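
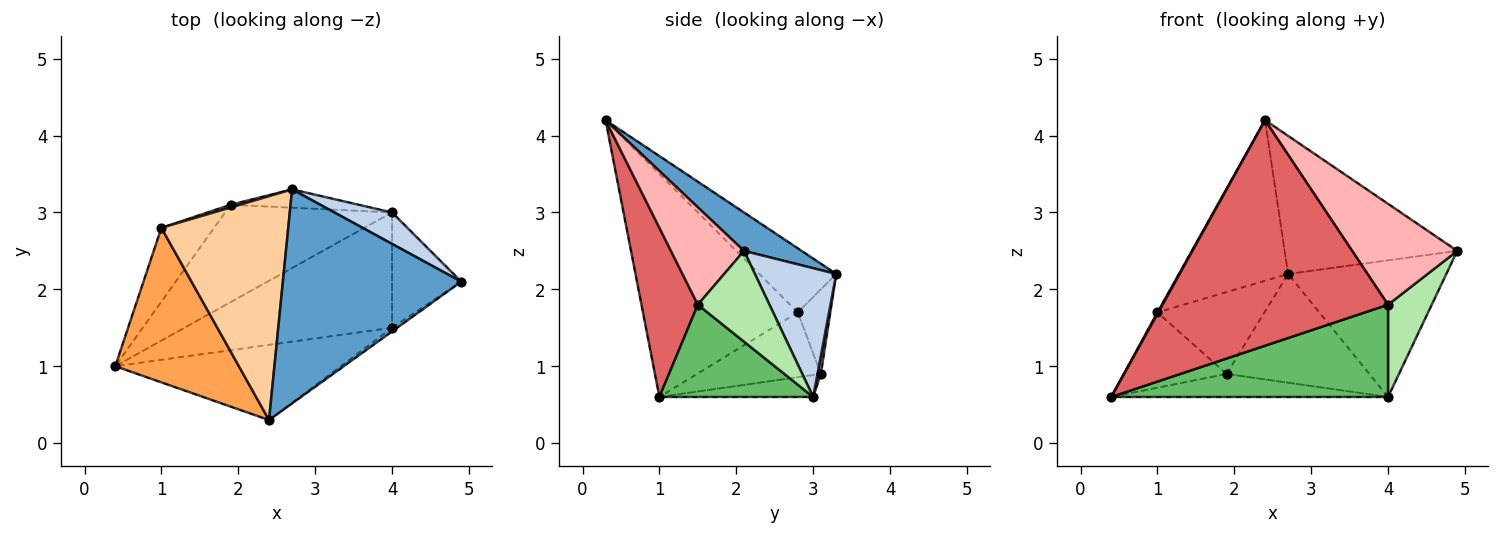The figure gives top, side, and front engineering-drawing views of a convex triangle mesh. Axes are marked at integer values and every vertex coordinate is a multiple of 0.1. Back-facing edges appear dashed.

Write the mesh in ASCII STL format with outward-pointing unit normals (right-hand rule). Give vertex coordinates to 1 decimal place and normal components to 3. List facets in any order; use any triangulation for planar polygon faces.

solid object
 facet normal 0.178 0.533 0.827
  outer loop
   vertex 2.4 0.3 4.2
   vertex 4.9 2.1 2.5
   vertex 2.7 3.3 2.2
  endloop
 endfacet
 facet normal 0.448 0.871 0.201
  outer loop
   vertex 4.0 3.0 0.6
   vertex 2.7 3.3 2.2
   vertex 4.9 2.1 2.5
  endloop
 endfacet
 facet normal -0.875 -0.005 0.485
  outer loop
   vertex 1.0 2.8 1.7
   vertex 0.4 1.0 0.6
   vertex 2.4 0.3 4.2
  endloop
 endfacet
 facet normal -0.380 0.539 0.752
  outer loop
   vertex 1.0 2.8 1.7
   vertex 2.4 0.3 4.2
   vertex 2.7 3.3 2.2
  endloop
 endfacet
 facet normal 0.328 -0.590 -0.738
  outer loop
   vertex 4.0 1.5 1.8
   vertex 0.4 1.0 0.6
   vertex 4.0 3.0 0.6
  endloop
 endfacet
 facet normal 0.715 -0.436 -0.546
  outer loop
   vertex 4.0 1.5 1.8
   vertex 4.0 3.0 0.6
   vertex 4.9 2.1 2.5
  endloop
 endfacet
 facet normal 0.231 -0.923 -0.308
  outer loop
   vertex 4.0 1.5 1.8
   vertex 2.4 0.3 4.2
   vertex 0.4 1.0 0.6
  endloop
 endfacet
 facet normal 0.571 -0.821 -0.030
  outer loop
   vertex 4.0 1.5 1.8
   vertex 4.9 2.1 2.5
   vertex 2.4 0.3 4.2
  endloop
 endfacet
 facet normal 0.023 0.986 -0.166
  outer loop
   vertex 1.9 3.1 0.9
   vertex 2.7 3.3 2.2
   vertex 4.0 3.0 0.6
  endloop
 endfacet
 facet normal -0.291 0.956 0.032
  outer loop
   vertex 1.9 3.1 0.9
   vertex 1.0 2.8 1.7
   vertex 2.7 3.3 2.2
  endloop
 endfacet
 facet normal -0.127 0.229 -0.965
  outer loop
   vertex 1.9 3.1 0.9
   vertex 4.0 3.0 0.6
   vertex 0.4 1.0 0.6
  endloop
 endfacet
 facet normal -0.652 0.542 -0.531
  outer loop
   vertex 1.9 3.1 0.9
   vertex 0.4 1.0 0.6
   vertex 1.0 2.8 1.7
  endloop
 endfacet
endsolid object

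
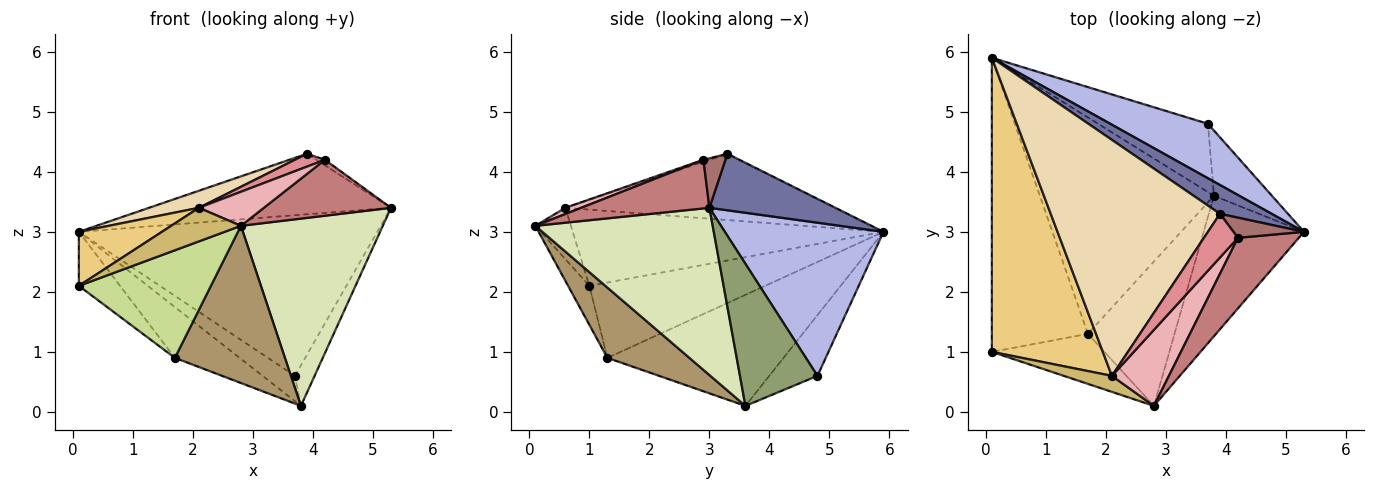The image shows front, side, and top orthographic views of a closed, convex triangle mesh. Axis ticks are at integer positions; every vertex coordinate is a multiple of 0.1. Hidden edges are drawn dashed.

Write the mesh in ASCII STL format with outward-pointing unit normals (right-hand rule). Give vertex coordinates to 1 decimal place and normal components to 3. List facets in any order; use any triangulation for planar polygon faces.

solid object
 facet normal 0.426 0.817 0.390
  outer loop
   vertex 3.9 3.3 4.3
   vertex 5.3 3.0 3.4
   vertex 0.1 5.9 3.0
  endloop
 endfacet
 facet normal -0.611 0.143 -0.779
  outer loop
   vertex 1.7 1.3 0.9
   vertex 0.1 1.0 2.1
   vertex 0.1 5.9 3.0
  endloop
 endfacet
 facet normal -0.528 0.194 -0.827
  outer loop
   vertex 1.7 1.3 0.9
   vertex 0.1 5.9 3.0
   vertex 3.8 3.6 0.1
  endloop
 endfacet
 facet normal 0.450 0.846 0.287
  outer loop
   vertex 3.7 4.8 0.6
   vertex 0.1 5.9 3.0
   vertex 5.3 3.0 3.4
  endloop
 endfacet
 facet normal 0.901 0.228 -0.368
  outer loop
   vertex 3.7 4.8 0.6
   vertex 5.3 3.0 3.4
   vertex 3.8 3.6 0.1
  endloop
 endfacet
 facet normal -0.461 0.308 -0.832
  outer loop
   vertex 3.7 4.8 0.6
   vertex 3.8 3.6 0.1
   vertex 0.1 5.9 3.0
  endloop
 endfacet
 facet normal -0.145 -0.897 -0.417
  outer loop
   vertex 2.8 0.1 3.1
   vertex 0.1 1.0 2.1
   vertex 1.7 1.3 0.9
  endloop
 endfacet
 facet normal 0.707 -0.566 -0.424
  outer loop
   vertex 2.8 0.1 3.1
   vertex 3.8 3.6 0.1
   vertex 5.3 3.0 3.4
  endloop
 endfacet
 facet normal 0.481 -0.646 -0.593
  outer loop
   vertex 2.8 0.1 3.1
   vertex 1.7 1.3 0.9
   vertex 3.8 3.6 0.1
  endloop
 endfacet
 facet normal -0.418 -0.820 0.391
  outer loop
   vertex 2.1 0.6 3.4
   vertex 0.1 1.0 2.1
   vertex 2.8 0.1 3.1
  endloop
 endfacet
 facet normal -0.560 -0.150 0.815
  outer loop
   vertex 2.1 0.6 3.4
   vertex 0.1 5.9 3.0
   vertex 0.1 1.0 2.1
  endloop
 endfacet
 facet normal -0.364 -0.067 0.929
  outer loop
   vertex 2.1 0.6 3.4
   vertex 3.9 3.3 4.3
   vertex 0.1 5.9 3.0
  endloop
 endfacet
 facet normal 0.560 0.221 0.798
  outer loop
   vertex 4.2 2.9 4.2
   vertex 5.3 3.0 3.4
   vertex 3.9 3.3 4.3
  endloop
 endfacet
 facet normal 0.531 -0.526 0.664
  outer loop
   vertex 4.2 2.9 4.2
   vertex 2.8 0.1 3.1
   vertex 5.3 3.0 3.4
  endloop
 endfacet
 facet normal -0.056 -0.282 0.958
  outer loop
   vertex 4.2 2.9 4.2
   vertex 3.9 3.3 4.3
   vertex 2.1 0.6 3.4
  endloop
 endfacet
 facet normal 0.099 -0.406 0.908
  outer loop
   vertex 4.2 2.9 4.2
   vertex 2.1 0.6 3.4
   vertex 2.8 0.1 3.1
  endloop
 endfacet
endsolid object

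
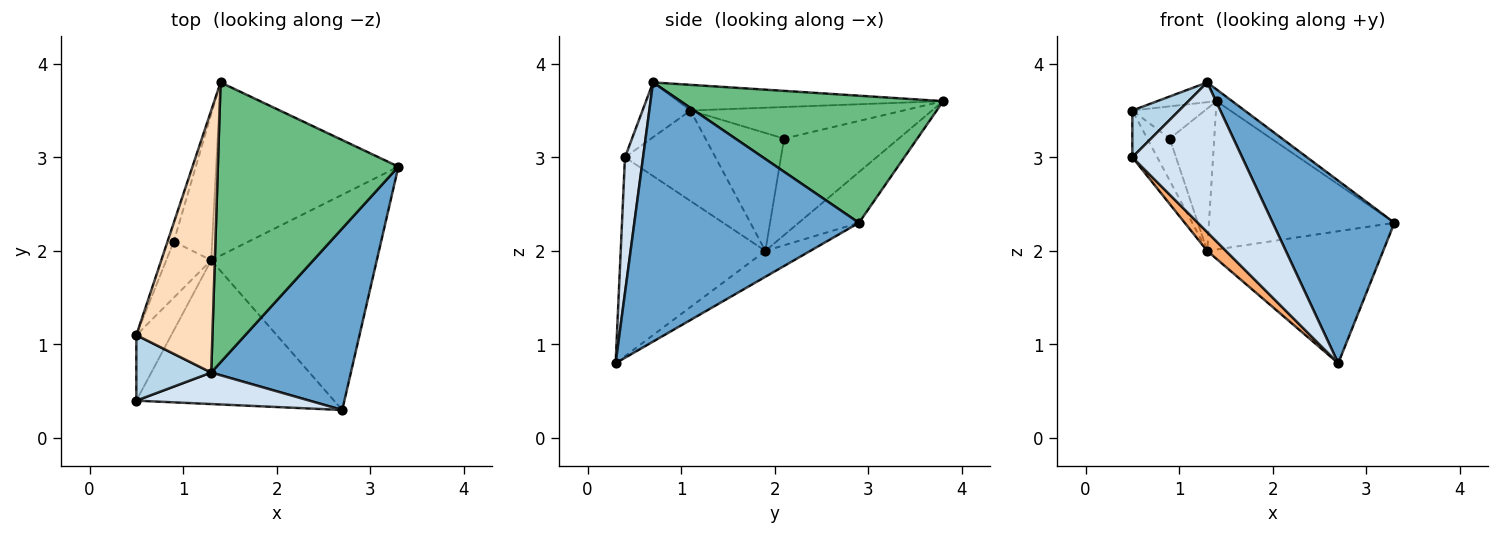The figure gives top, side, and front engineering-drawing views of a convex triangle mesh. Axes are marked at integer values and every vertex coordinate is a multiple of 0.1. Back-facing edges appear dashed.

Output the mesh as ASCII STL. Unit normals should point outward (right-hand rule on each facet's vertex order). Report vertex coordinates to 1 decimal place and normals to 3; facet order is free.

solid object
 facet normal 0.795 -0.430 0.428
  outer loop
   vertex 1.3 0.7 3.8
   vertex 2.7 0.3 0.8
   vertex 3.3 2.9 2.3
  endloop
 endfacet
 facet normal -0.132 0.518 -0.845
  outer loop
   vertex 1.3 1.9 2.0
   vertex 3.3 2.9 2.3
   vertex 2.7 0.3 0.8
  endloop
 endfacet
 facet normal -0.512 -0.499 0.699
  outer loop
   vertex 0.5 0.4 3.0
   vertex 1.3 0.7 3.8
   vertex 0.5 1.1 3.5
  endloop
 endfacet
 facet normal 0.159 -0.966 0.203
  outer loop
   vertex 0.5 0.4 3.0
   vertex 2.7 0.3 0.8
   vertex 1.3 0.7 3.8
  endloop
 endfacet
 facet normal -0.903 0.249 -0.349
  outer loop
   vertex 0.5 0.4 3.0
   vertex 0.5 1.1 3.5
   vertex 1.3 1.9 2.0
  endloop
 endfacet
 facet normal -0.706 -0.091 -0.702
  outer loop
   vertex 0.5 0.4 3.0
   vertex 1.3 1.9 2.0
   vertex 2.7 0.3 0.8
  endloop
 endfacet
 facet normal -0.207 0.637 -0.743
  outer loop
   vertex 1.4 3.8 3.6
   vertex 3.3 2.9 2.3
   vertex 1.3 1.9 2.0
  endloop
 endfacet
 facet normal -0.319 0.071 0.945
  outer loop
   vertex 1.4 3.8 3.6
   vertex 0.5 1.1 3.5
   vertex 1.3 0.7 3.8
  endloop
 endfacet
 facet normal 0.575 0.034 0.817
  outer loop
   vertex 1.4 3.8 3.6
   vertex 1.3 0.7 3.8
   vertex 3.3 2.9 2.3
  endloop
 endfacet
 facet normal -0.903 0.258 -0.344
  outer loop
   vertex 0.9 2.1 3.2
   vertex 1.3 1.9 2.0
   vertex 0.5 1.1 3.5
  endloop
 endfacet
 facet normal -0.930 0.317 -0.184
  outer loop
   vertex 0.9 2.1 3.2
   vertex 0.5 1.1 3.5
   vertex 1.4 3.8 3.6
  endloop
 endfacet
 facet normal -0.874 0.339 -0.348
  outer loop
   vertex 0.9 2.1 3.2
   vertex 1.4 3.8 3.6
   vertex 1.3 1.9 2.0
  endloop
 endfacet
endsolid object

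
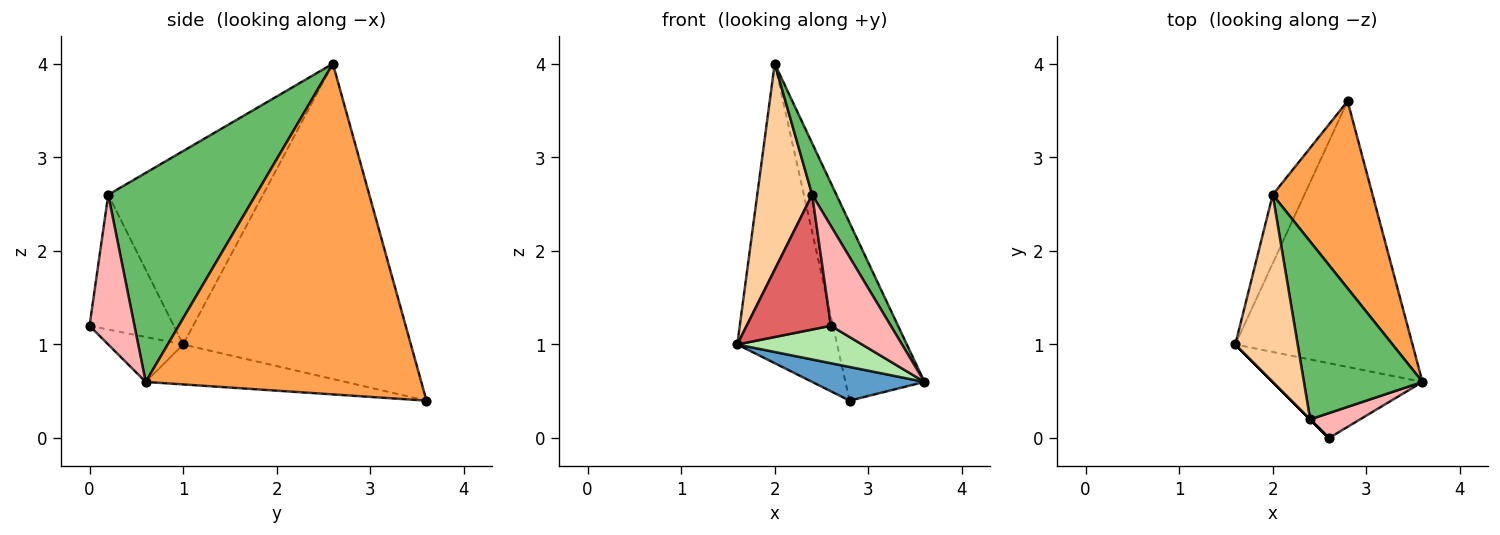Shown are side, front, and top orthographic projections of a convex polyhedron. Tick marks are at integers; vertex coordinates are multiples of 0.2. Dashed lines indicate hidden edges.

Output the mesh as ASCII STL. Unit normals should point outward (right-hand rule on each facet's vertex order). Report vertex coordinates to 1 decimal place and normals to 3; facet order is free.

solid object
 facet normal -0.218 -0.123 -0.968
  outer loop
   vertex 2.8 3.6 0.4
   vertex 3.6 0.6 0.6
   vertex 1.6 1.0 1.0
  endloop
 endfacet
 facet normal -0.912 0.400 -0.092
  outer loop
   vertex 2.0 2.6 4.0
   vertex 2.8 3.6 0.4
   vertex 1.6 1.0 1.0
  endloop
 endfacet
 facet normal 0.923 0.265 0.279
  outer loop
   vertex 2.0 2.6 4.0
   vertex 3.6 0.6 0.6
   vertex 2.8 3.6 0.4
  endloop
 endfacet
 facet normal -0.902 -0.320 0.291
  outer loop
   vertex 2.4 0.2 2.6
   vertex 2.0 2.6 4.0
   vertex 1.6 1.0 1.0
  endloop
 endfacet
 facet normal 0.861 -0.141 0.488
  outer loop
   vertex 2.4 0.2 2.6
   vertex 3.6 0.6 0.6
   vertex 2.0 2.6 4.0
  endloop
 endfacet
 facet normal -0.259 -0.432 -0.864
  outer loop
   vertex 2.6 0.0 1.2
   vertex 1.6 1.0 1.0
   vertex 3.6 0.6 0.6
  endloop
 endfacet
 facet normal -0.707 -0.707 0.000
  outer loop
   vertex 2.6 0.0 1.2
   vertex 2.4 0.2 2.6
   vertex 1.6 1.0 1.0
  endloop
 endfacet
 facet normal 0.588 -0.784 0.196
  outer loop
   vertex 2.6 0.0 1.2
   vertex 3.6 0.6 0.6
   vertex 2.4 0.2 2.6
  endloop
 endfacet
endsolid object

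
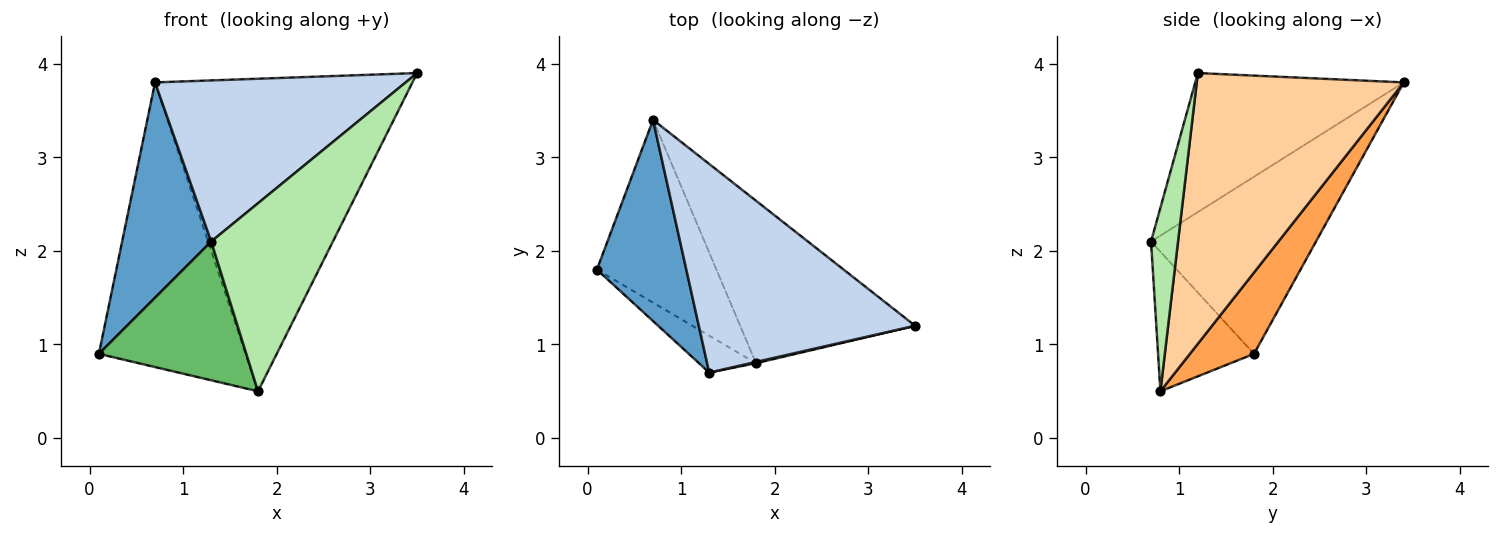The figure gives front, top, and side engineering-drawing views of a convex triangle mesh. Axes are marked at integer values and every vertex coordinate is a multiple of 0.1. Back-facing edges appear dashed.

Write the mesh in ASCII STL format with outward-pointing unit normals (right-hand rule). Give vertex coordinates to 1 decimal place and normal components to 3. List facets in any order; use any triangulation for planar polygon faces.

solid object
 facet normal -0.804 -0.434 0.406
  outer loop
   vertex 1.3 0.7 2.1
   vertex 0.7 3.4 3.8
   vertex 0.1 1.8 0.9
  endloop
 endfacet
 facet normal -0.453 -0.545 0.705
  outer loop
   vertex 1.3 0.7 2.1
   vertex 3.5 1.2 3.9
   vertex 0.7 3.4 3.8
  endloop
 endfacet
 facet normal 0.345 0.790 -0.507
  outer loop
   vertex 1.8 0.8 0.5
   vertex 0.1 1.8 0.9
   vertex 0.7 3.4 3.8
  endloop
 endfacet
 facet normal 0.581 0.722 -0.375
  outer loop
   vertex 1.8 0.8 0.5
   vertex 0.7 3.4 3.8
   vertex 3.5 1.2 3.9
  endloop
 endfacet
 facet normal -0.532 -0.818 -0.218
  outer loop
   vertex 1.8 0.8 0.5
   vertex 1.3 0.7 2.1
   vertex 0.1 1.8 0.9
  endloop
 endfacet
 facet normal 0.216 -0.976 0.007
  outer loop
   vertex 1.8 0.8 0.5
   vertex 3.5 1.2 3.9
   vertex 1.3 0.7 2.1
  endloop
 endfacet
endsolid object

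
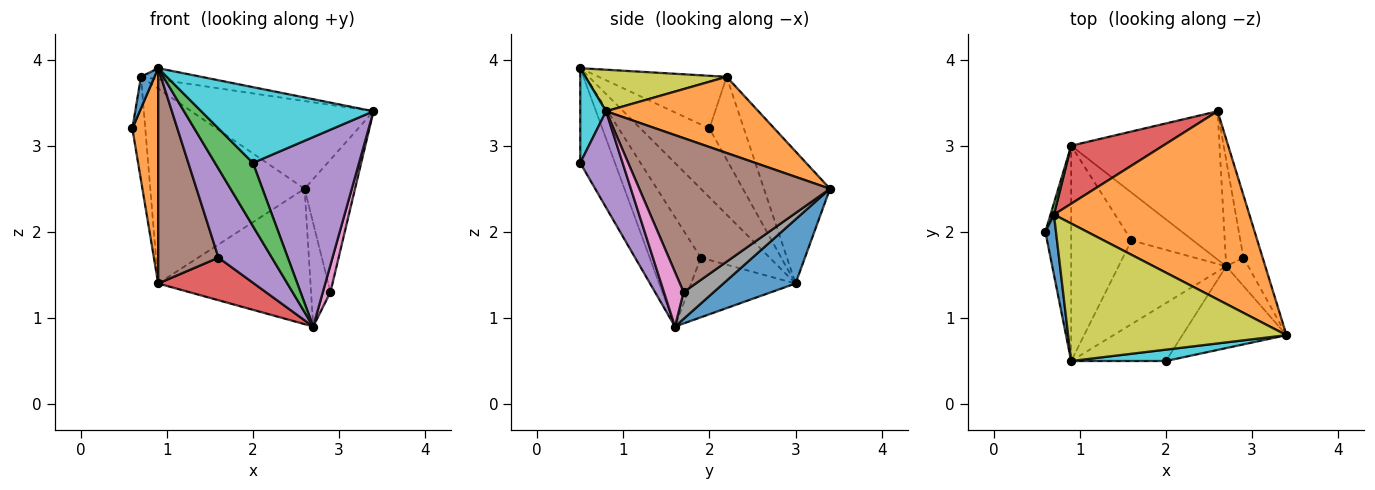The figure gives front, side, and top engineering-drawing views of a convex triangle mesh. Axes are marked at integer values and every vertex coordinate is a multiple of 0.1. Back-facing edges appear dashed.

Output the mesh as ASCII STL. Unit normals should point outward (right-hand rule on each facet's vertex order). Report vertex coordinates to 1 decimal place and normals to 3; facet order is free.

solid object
 facet normal 0.304 0.642 -0.704
  outer loop
   vertex 0.9 3.0 1.4
   vertex 2.6 3.4 2.5
   vertex 2.7 1.6 0.9
  endloop
 endfacet
 facet normal 0.333 0.398 0.855
  outer loop
   vertex 0.7 2.2 3.8
   vertex 3.4 0.8 3.4
   vertex 2.6 3.4 2.5
  endloop
 endfacet
 facet normal -0.936 0.351 0.039
  outer loop
   vertex 0.7 2.2 3.8
   vertex 0.9 3.0 1.4
   vertex 0.6 2.0 3.2
  endloop
 endfacet
 facet normal -0.379 0.887 0.264
  outer loop
   vertex 0.7 2.2 3.8
   vertex 2.6 3.4 2.5
   vertex 0.9 3.0 1.4
  endloop
 endfacet
 facet normal 0.344 -0.862 -0.372
  outer loop
   vertex 2.0 0.5 2.8
   vertex 2.7 1.6 0.9
   vertex 3.4 0.8 3.4
  endloop
 endfacet
 facet normal 0.960 0.254 -0.120
  outer loop
   vertex 2.9 1.7 1.3
   vertex 2.6 3.4 2.5
   vertex 3.4 0.8 3.4
  endloop
 endfacet
 facet normal 0.873 -0.337 -0.352
  outer loop
   vertex 2.9 1.7 1.3
   vertex 3.4 0.8 3.4
   vertex 2.7 1.6 0.9
  endloop
 endfacet
 facet normal 0.735 0.473 -0.486
  outer loop
   vertex 2.9 1.7 1.3
   vertex 2.7 1.6 0.9
   vertex 2.6 3.4 2.5
  endloop
 endfacet
 facet normal 0.186 0.080 0.979
  outer loop
   vertex 0.9 0.5 3.9
   vertex 3.4 0.8 3.4
   vertex 0.7 2.2 3.8
  endloop
 endfacet
 facet normal 0.147 -0.978 0.147
  outer loop
   vertex 0.9 0.5 3.9
   vertex 2.0 0.5 2.8
   vertex 3.4 0.8 3.4
  endloop
 endfacet
 facet normal -0.975 -0.103 0.197
  outer loop
   vertex 0.9 0.5 3.9
   vertex 0.7 2.2 3.8
   vertex 0.6 2.0 3.2
  endloop
 endfacet
 facet normal -0.883 -0.331 -0.331
  outer loop
   vertex 0.9 0.5 3.9
   vertex 0.6 2.0 3.2
   vertex 0.9 3.0 1.4
  endloop
 endfacet
 facet normal -0.560 -0.611 -0.560
  outer loop
   vertex 0.9 0.5 3.9
   vertex 2.7 1.6 0.9
   vertex 2.0 0.5 2.8
  endloop
 endfacet
 facet normal -0.587 -0.538 -0.605
  outer loop
   vertex 1.6 1.9 1.7
   vertex 0.9 3.0 1.4
   vertex 2.7 1.6 0.9
  endloop
 endfacet
 facet normal -0.572 -0.598 -0.562
  outer loop
   vertex 1.6 1.9 1.7
   vertex 2.7 1.6 0.9
   vertex 0.9 0.5 3.9
  endloop
 endfacet
 facet normal -0.629 -0.550 -0.550
  outer loop
   vertex 1.6 1.9 1.7
   vertex 0.9 0.5 3.9
   vertex 0.9 3.0 1.4
  endloop
 endfacet
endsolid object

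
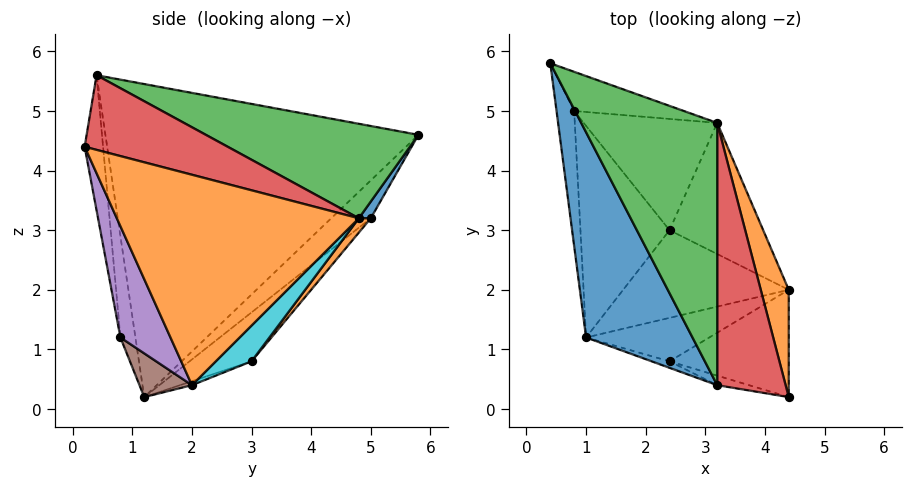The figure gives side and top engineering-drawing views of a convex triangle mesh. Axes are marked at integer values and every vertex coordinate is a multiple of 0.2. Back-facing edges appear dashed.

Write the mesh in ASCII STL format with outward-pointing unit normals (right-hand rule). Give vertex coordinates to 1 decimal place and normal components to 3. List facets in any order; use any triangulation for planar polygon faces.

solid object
 facet normal -0.869 -0.396 0.296
  outer loop
   vertex 3.2 0.4 5.6
   vertex 0.4 5.8 4.6
   vertex 1.0 1.2 0.2
  endloop
 endfacet
 facet normal 0.951 0.281 0.127
  outer loop
   vertex 3.2 4.8 3.2
   vertex 4.4 0.2 4.4
   vertex 4.4 2.0 0.4
  endloop
 endfacet
 facet normal 0.521 0.409 0.749
  outer loop
   vertex 3.2 4.8 3.2
   vertex 0.4 5.8 4.6
   vertex 3.2 0.4 5.6
  endloop
 endfacet
 facet normal 0.692 0.346 0.634
  outer loop
   vertex 3.2 4.8 3.2
   vertex 3.2 0.4 5.6
   vertex 4.4 0.2 4.4
  endloop
 endfacet
 facet normal 0.358 -0.852 -0.383
  outer loop
   vertex 2.4 0.8 1.2
   vertex 4.4 2.0 0.4
   vertex 4.4 0.2 4.4
  endloop
 endfacet
 facet normal 0.216 -0.764 -0.608
  outer loop
   vertex 2.4 0.8 1.2
   vertex 1.0 1.2 0.2
   vertex 4.4 2.0 0.4
  endloop
 endfacet
 facet normal -0.213 -0.976 -0.050
  outer loop
   vertex 2.4 0.8 1.2
   vertex 4.4 0.2 4.4
   vertex 3.2 0.4 5.6
  endloop
 endfacet
 facet normal -0.246 -0.968 -0.043
  outer loop
   vertex 2.4 0.8 1.2
   vertex 3.2 0.4 5.6
   vertex 1.0 1.2 0.2
  endloop
 endfacet
 facet normal -0.023 0.332 -0.943
  outer loop
   vertex 2.4 3.0 0.8
   vertex 4.4 2.0 0.4
   vertex 1.0 1.2 0.2
  endloop
 endfacet
 facet normal 0.241 0.736 -0.632
  outer loop
   vertex 2.4 3.0 0.8
   vertex 3.2 4.8 3.2
   vertex 4.4 2.0 0.4
  endloop
 endfacet
 facet normal 0.073 0.875 -0.479
  outer loop
   vertex 0.8 5.0 3.2
   vertex 0.4 5.8 4.6
   vertex 3.2 4.8 3.2
  endloop
 endfacet
 facet normal 0.066 0.788 -0.613
  outer loop
   vertex 0.8 5.0 3.2
   vertex 3.2 4.8 3.2
   vertex 2.4 3.0 0.8
  endloop
 endfacet
 facet normal -0.872 0.275 -0.406
  outer loop
   vertex 0.8 5.0 3.2
   vertex 1.0 1.2 0.2
   vertex 0.4 5.8 4.6
  endloop
 endfacet
 facet normal -0.401 0.555 -0.729
  outer loop
   vertex 0.8 5.0 3.2
   vertex 2.4 3.0 0.8
   vertex 1.0 1.2 0.2
  endloop
 endfacet
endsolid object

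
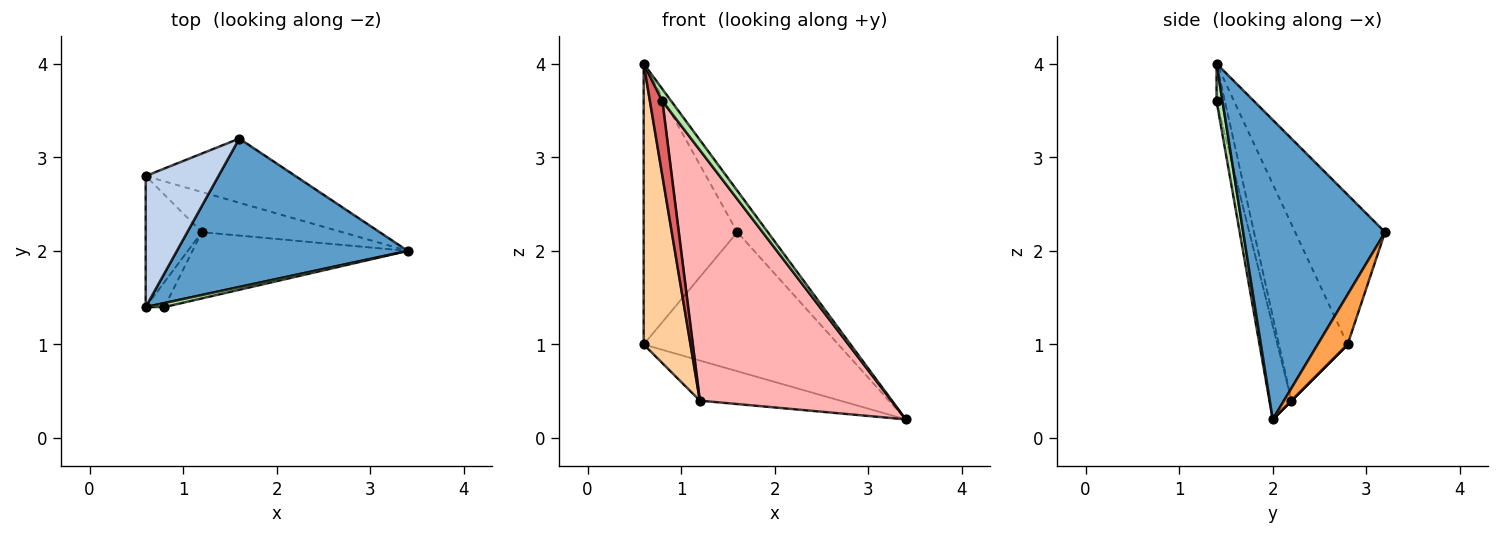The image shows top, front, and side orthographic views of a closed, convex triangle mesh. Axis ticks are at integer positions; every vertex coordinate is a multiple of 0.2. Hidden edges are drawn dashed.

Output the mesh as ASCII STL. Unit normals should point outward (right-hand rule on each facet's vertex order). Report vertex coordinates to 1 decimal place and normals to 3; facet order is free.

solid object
 facet normal 0.781 0.168 0.602
  outer loop
   vertex 1.6 3.2 2.2
   vertex 0.6 1.4 4.0
   vertex 3.4 2.0 0.2
  endloop
 endfacet
 facet normal -0.656 0.684 0.319
  outer loop
   vertex 0.6 2.8 1.0
   vertex 0.6 1.4 4.0
   vertex 1.6 3.2 2.2
  endloop
 endfacet
 facet normal 0.138 0.899 -0.415
  outer loop
   vertex 0.6 2.8 1.0
   vertex 1.6 3.2 2.2
   vertex 3.4 2.0 0.2
  endloop
 endfacet
 facet normal -0.799 -0.545 -0.254
  outer loop
   vertex 1.2 2.2 0.4
   vertex 0.6 1.4 4.0
   vertex 0.6 2.8 1.0
  endloop
 endfacet
 facet normal 0.000 0.707 -0.707
  outer loop
   vertex 1.2 2.2 0.4
   vertex 0.6 2.8 1.0
   vertex 3.4 2.0 0.2
  endloop
 endfacet
 facet normal 0.535 -0.802 0.267
  outer loop
   vertex 0.8 1.4 3.6
   vertex 3.4 2.0 0.2
   vertex 0.6 1.4 4.0
  endloop
 endfacet
 facet normal -0.535 -0.802 -0.267
  outer loop
   vertex 0.8 1.4 3.6
   vertex 0.6 1.4 4.0
   vertex 1.2 2.2 0.4
  endloop
 endfacet
 facet normal -0.110 -0.961 -0.254
  outer loop
   vertex 0.8 1.4 3.6
   vertex 1.2 2.2 0.4
   vertex 3.4 2.0 0.2
  endloop
 endfacet
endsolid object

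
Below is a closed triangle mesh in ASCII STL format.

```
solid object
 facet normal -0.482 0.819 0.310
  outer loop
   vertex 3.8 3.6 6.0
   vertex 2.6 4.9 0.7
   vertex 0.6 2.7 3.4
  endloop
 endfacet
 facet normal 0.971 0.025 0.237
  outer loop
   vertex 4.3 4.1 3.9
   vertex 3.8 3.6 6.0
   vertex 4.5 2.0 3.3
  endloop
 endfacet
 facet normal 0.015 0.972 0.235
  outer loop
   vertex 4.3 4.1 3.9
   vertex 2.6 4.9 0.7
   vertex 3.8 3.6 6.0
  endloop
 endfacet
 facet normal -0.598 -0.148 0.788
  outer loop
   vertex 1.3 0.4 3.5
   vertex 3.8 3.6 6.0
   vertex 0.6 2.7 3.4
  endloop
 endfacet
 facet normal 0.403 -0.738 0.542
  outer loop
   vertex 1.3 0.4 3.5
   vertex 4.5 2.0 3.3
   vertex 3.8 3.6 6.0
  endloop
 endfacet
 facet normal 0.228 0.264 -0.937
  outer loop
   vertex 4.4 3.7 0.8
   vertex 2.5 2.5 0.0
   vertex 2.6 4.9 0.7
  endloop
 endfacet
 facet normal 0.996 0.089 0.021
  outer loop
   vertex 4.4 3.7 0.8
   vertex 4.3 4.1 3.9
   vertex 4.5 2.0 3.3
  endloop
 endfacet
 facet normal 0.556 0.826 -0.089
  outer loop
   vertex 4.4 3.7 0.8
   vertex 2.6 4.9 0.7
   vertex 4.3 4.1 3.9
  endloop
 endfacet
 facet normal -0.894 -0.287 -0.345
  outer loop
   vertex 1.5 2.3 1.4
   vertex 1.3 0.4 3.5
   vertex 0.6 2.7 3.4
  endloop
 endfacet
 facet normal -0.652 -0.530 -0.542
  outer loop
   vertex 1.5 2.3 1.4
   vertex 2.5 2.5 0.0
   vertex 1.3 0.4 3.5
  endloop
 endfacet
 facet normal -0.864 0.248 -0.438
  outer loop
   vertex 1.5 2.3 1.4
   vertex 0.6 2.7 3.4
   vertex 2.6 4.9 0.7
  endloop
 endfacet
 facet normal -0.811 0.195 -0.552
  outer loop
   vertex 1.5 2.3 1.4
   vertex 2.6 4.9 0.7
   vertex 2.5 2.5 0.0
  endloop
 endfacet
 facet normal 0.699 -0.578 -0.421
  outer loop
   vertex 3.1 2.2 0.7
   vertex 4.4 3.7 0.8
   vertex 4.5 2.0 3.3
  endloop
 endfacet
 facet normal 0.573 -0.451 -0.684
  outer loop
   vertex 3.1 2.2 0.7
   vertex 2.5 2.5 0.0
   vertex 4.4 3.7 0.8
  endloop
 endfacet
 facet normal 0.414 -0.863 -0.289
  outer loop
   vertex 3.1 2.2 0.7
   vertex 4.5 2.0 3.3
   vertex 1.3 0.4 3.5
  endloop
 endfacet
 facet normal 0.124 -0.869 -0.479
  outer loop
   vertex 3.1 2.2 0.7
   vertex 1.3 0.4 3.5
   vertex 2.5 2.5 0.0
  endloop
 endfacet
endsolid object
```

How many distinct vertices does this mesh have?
10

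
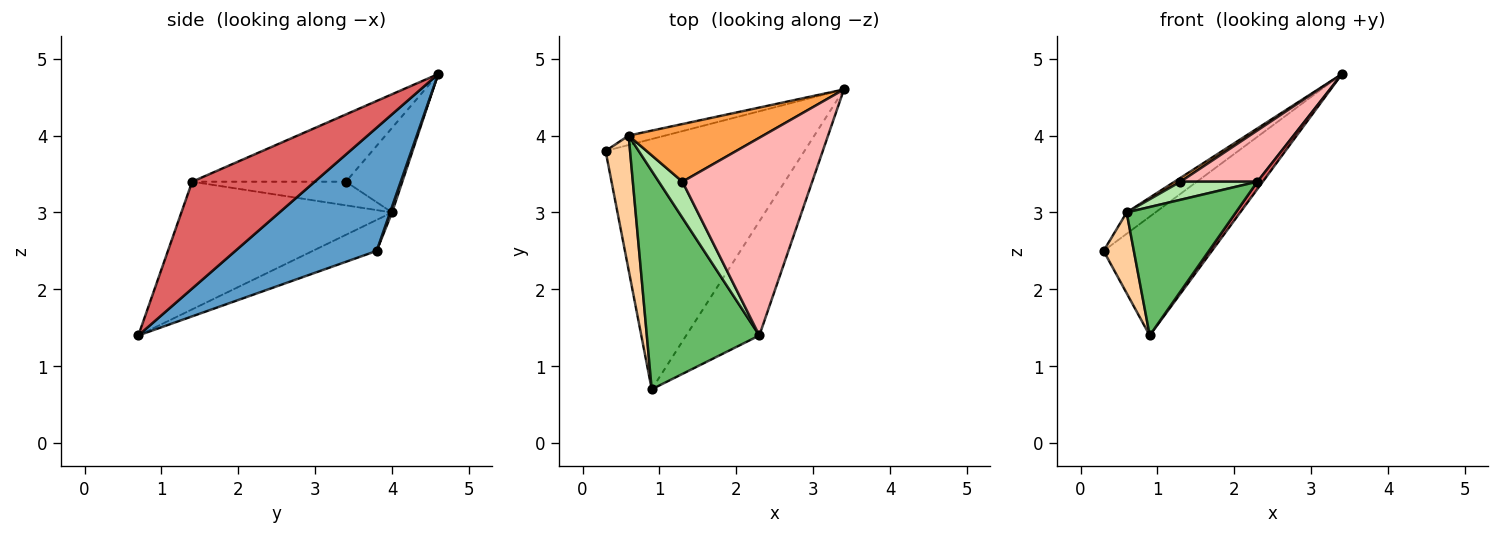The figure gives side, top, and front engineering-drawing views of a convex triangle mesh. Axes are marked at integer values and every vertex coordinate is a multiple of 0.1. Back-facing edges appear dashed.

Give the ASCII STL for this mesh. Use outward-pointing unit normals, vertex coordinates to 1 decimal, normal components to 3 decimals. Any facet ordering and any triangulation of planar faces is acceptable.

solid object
 facet normal 0.488 0.374 -0.788
  outer loop
   vertex 0.9 0.7 1.4
   vertex 0.3 3.8 2.5
   vertex 3.4 4.6 4.8
  endloop
 endfacet
 facet normal 0.064 0.913 -0.403
  outer loop
   vertex 0.6 4.0 3.0
   vertex 3.4 4.6 4.8
   vertex 0.3 3.8 2.5
  endloop
 endfacet
 facet normal -0.531 -0.056 0.845
  outer loop
   vertex 0.6 4.0 3.0
   vertex 1.3 3.4 3.4
   vertex 3.4 4.6 4.8
  endloop
 endfacet
 facet normal -0.736 -0.348 0.581
  outer loop
   vertex 0.6 4.0 3.0
   vertex 0.3 3.8 2.5
   vertex 0.9 0.7 1.4
  endloop
 endfacet
 facet normal -0.699 -0.362 0.616
  outer loop
   vertex 2.3 1.4 3.4
   vertex 0.6 4.0 3.0
   vertex 0.9 0.7 1.4
  endloop
 endfacet
 facet normal -0.667 -0.333 0.667
  outer loop
   vertex 2.3 1.4 3.4
   vertex 1.3 3.4 3.4
   vertex 0.6 4.0 3.0
  endloop
 endfacet
 facet normal 0.825 -0.037 -0.564
  outer loop
   vertex 2.3 1.4 3.4
   vertex 0.9 0.7 1.4
   vertex 3.4 4.6 4.8
  endloop
 endfacet
 facet normal -0.449 -0.224 0.865
  outer loop
   vertex 2.3 1.4 3.4
   vertex 3.4 4.6 4.8
   vertex 1.3 3.4 3.4
  endloop
 endfacet
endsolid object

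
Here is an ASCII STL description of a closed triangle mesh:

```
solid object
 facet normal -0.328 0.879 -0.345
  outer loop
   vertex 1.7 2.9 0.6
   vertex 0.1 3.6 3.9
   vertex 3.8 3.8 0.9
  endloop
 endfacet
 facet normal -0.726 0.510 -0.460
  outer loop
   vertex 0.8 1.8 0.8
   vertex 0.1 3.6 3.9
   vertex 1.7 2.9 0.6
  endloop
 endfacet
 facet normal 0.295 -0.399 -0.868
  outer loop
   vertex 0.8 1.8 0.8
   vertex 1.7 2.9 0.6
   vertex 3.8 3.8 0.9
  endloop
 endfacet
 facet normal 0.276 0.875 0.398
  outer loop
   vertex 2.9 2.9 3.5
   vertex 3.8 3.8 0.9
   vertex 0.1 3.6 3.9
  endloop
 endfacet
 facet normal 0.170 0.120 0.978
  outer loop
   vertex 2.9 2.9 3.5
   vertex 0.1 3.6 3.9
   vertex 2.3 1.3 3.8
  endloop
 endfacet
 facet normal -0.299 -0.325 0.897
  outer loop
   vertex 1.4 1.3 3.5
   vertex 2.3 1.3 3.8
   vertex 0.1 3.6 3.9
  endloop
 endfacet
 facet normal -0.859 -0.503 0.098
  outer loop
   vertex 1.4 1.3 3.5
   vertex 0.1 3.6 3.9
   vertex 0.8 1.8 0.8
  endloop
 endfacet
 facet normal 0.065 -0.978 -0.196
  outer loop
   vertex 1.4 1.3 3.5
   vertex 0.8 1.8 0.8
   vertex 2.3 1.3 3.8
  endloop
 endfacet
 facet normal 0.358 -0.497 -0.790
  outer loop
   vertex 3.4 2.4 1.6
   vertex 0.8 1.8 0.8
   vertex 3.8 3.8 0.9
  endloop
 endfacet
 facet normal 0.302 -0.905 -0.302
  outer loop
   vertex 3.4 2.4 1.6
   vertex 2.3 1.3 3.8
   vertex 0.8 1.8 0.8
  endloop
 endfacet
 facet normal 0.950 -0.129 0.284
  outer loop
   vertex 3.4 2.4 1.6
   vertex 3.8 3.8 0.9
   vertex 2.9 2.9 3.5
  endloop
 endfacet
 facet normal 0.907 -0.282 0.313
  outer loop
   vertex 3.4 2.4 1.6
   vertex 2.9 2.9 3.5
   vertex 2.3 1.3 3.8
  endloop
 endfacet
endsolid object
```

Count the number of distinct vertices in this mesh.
8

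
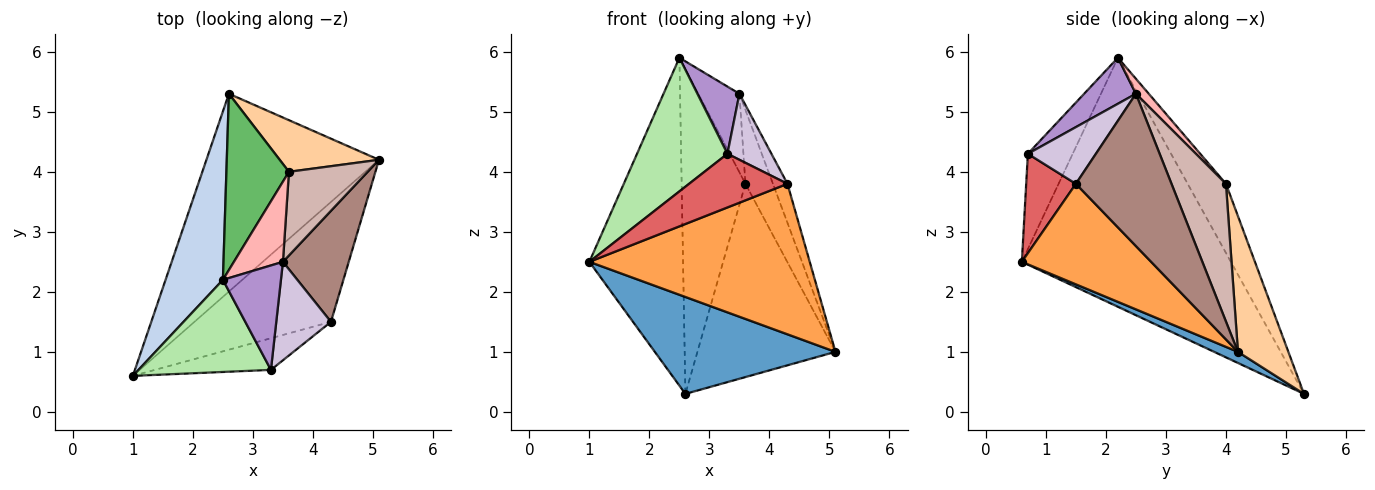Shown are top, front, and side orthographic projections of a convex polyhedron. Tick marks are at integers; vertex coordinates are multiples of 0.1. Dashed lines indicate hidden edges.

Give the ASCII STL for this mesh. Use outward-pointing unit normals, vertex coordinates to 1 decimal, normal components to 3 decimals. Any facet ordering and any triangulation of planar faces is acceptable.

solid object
 facet normal 0.058 -0.439 -0.896
  outer loop
   vertex 2.6 5.3 0.3
   vertex 5.1 4.2 1.0
   vertex 1.0 0.6 2.5
  endloop
 endfacet
 facet normal -0.893 0.400 0.206
  outer loop
   vertex 2.5 2.2 5.9
   vertex 2.6 5.3 0.3
   vertex 1.0 0.6 2.5
  endloop
 endfacet
 facet normal 0.417 -0.711 -0.566
  outer loop
   vertex 4.3 1.5 3.8
   vertex 1.0 0.6 2.5
   vertex 5.1 4.2 1.0
  endloop
 endfacet
 facet normal 0.333 0.911 0.243
  outer loop
   vertex 3.6 4.0 3.8
   vertex 5.1 4.2 1.0
   vertex 2.6 5.3 0.3
  endloop
 endfacet
 facet normal -0.466 0.777 0.422
  outer loop
   vertex 3.6 4.0 3.8
   vertex 2.6 5.3 0.3
   vertex 2.5 2.2 5.9
  endloop
 endfacet
 facet normal -0.378 -0.762 0.525
  outer loop
   vertex 3.3 0.7 4.3
   vertex 2.5 2.2 5.9
   vertex 1.0 0.6 2.5
  endloop
 endfacet
 facet normal 0.399 -0.790 -0.466
  outer loop
   vertex 3.3 0.7 4.3
   vertex 1.0 0.6 2.5
   vertex 4.3 1.5 3.8
  endloop
 endfacet
 facet normal 0.214 0.684 0.698
  outer loop
   vertex 3.5 2.5 5.3
   vertex 3.6 4.0 3.8
   vertex 2.5 2.2 5.9
  endloop
 endfacet
 facet normal 0.555 -0.450 0.700
  outer loop
   vertex 3.5 2.5 5.3
   vertex 2.5 2.2 5.9
   vertex 3.3 0.7 4.3
  endloop
 endfacet
 facet normal 0.652 -0.422 0.629
  outer loop
   vertex 3.5 2.5 5.3
   vertex 3.3 0.7 4.3
   vertex 4.3 1.5 3.8
  endloop
 endfacet
 facet normal 0.909 0.138 0.393
  outer loop
   vertex 3.5 2.5 5.3
   vertex 4.3 1.5 3.8
   vertex 5.1 4.2 1.0
  endloop
 endfacet
 facet normal 0.795 0.402 0.455
  outer loop
   vertex 3.5 2.5 5.3
   vertex 5.1 4.2 1.0
   vertex 3.6 4.0 3.8
  endloop
 endfacet
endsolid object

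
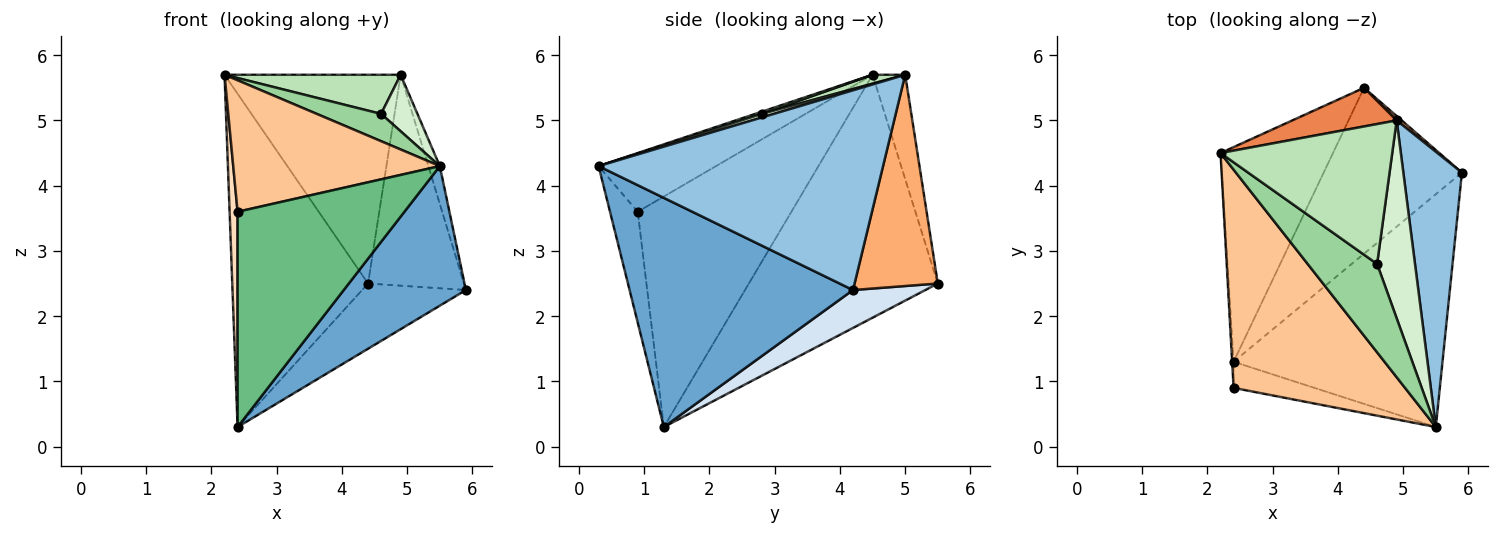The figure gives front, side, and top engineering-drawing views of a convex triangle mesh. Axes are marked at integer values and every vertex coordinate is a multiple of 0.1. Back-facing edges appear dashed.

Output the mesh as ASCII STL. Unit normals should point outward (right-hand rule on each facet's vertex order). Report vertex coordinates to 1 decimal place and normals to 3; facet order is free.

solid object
 facet normal 0.685 -0.375 -0.625
  outer loop
   vertex 2.4 1.3 0.3
   vertex 5.9 4.2 2.4
   vertex 5.5 0.3 4.3
  endloop
 endfacet
 facet normal 0.959 0.039 0.281
  outer loop
   vertex 4.9 5.0 5.7
   vertex 5.5 0.3 4.3
   vertex 5.9 4.2 2.4
  endloop
 endfacet
 facet normal -0.760 0.546 -0.352
  outer loop
   vertex 4.4 5.5 2.5
   vertex 2.4 1.3 0.3
   vertex 2.2 4.5 5.7
  endloop
 endfacet
 facet normal 0.247 0.355 -0.902
  outer loop
   vertex 4.4 5.5 2.5
   vertex 5.9 4.2 2.4
   vertex 2.4 1.3 0.3
  endloop
 endfacet
 facet normal -0.179 0.967 0.179
  outer loop
   vertex 4.4 5.5 2.5
   vertex 2.2 4.5 5.7
   vertex 4.9 5.0 5.7
  endloop
 endfacet
 facet normal 0.655 0.755 0.016
  outer loop
   vertex 4.4 5.5 2.5
   vertex 4.9 5.0 5.7
   vertex 5.9 4.2 2.4
  endloop
 endfacet
 facet normal -0.281 -0.495 0.822
  outer loop
   vertex 2.4 0.9 3.6
   vertex 5.5 0.3 4.3
   vertex 2.2 4.5 5.7
  endloop
 endfacet
 facet normal -0.999 -0.052 -0.006
  outer loop
   vertex 2.4 0.9 3.6
   vertex 2.2 4.5 5.7
   vertex 2.4 1.3 0.3
  endloop
 endfacet
 facet normal -0.163 -0.979 -0.119
  outer loop
   vertex 2.4 0.9 3.6
   vertex 2.4 1.3 0.3
   vertex 5.5 0.3 4.3
  endloop
 endfacet
 facet normal 0.030 -0.295 0.955
  outer loop
   vertex 4.6 2.8 5.1
   vertex 2.2 4.5 5.7
   vertex 5.5 0.3 4.3
  endloop
 endfacet
 facet normal 0.050 -0.269 0.962
  outer loop
   vertex 4.6 2.8 5.1
   vertex 4.9 5.0 5.7
   vertex 2.2 4.5 5.7
  endloop
 endfacet
 facet normal 0.091 -0.274 0.958
  outer loop
   vertex 4.6 2.8 5.1
   vertex 5.5 0.3 4.3
   vertex 4.9 5.0 5.7
  endloop
 endfacet
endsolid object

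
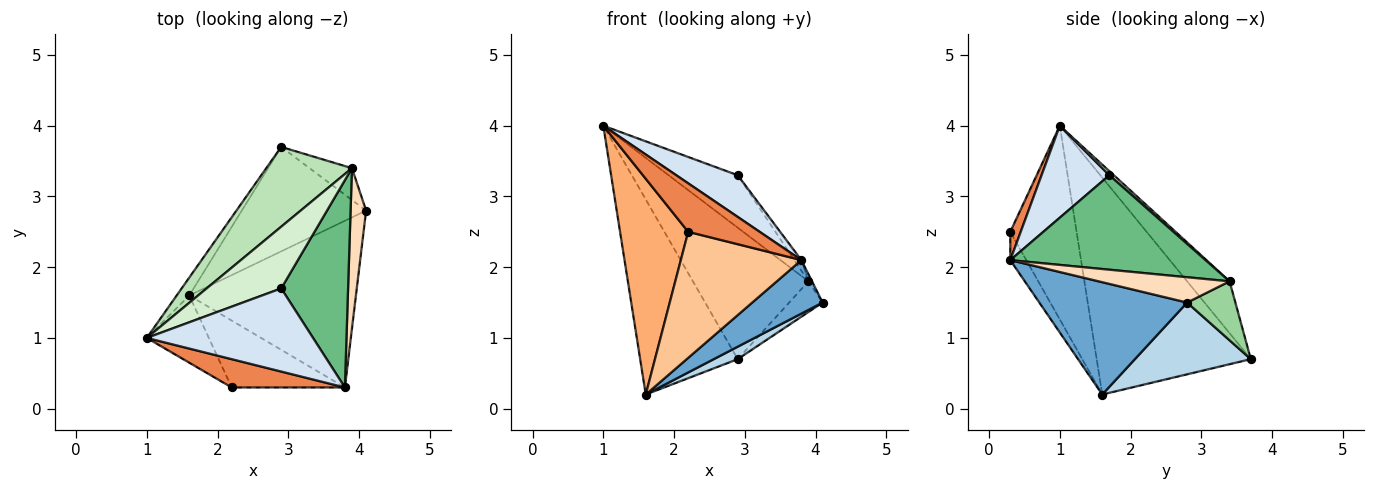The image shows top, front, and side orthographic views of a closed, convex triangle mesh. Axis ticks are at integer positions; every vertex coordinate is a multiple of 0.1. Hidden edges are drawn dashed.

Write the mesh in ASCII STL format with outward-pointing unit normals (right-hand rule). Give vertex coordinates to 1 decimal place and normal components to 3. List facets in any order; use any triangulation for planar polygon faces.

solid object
 facet normal 0.540 -0.257 -0.801
  outer loop
   vertex 1.6 1.6 0.2
   vertex 4.1 2.8 1.5
   vertex 3.8 0.3 2.1
  endloop
 endfacet
 facet normal -0.844 0.534 -0.049
  outer loop
   vertex 2.9 3.7 0.7
   vertex 1.6 1.6 0.2
   vertex 1.0 1.0 4.0
  endloop
 endfacet
 facet normal 0.497 -0.103 -0.861
  outer loop
   vertex 2.9 3.7 0.7
   vertex 4.1 2.8 1.5
   vertex 1.6 1.6 0.2
  endloop
 endfacet
 facet normal 0.443 -0.402 0.801
  outer loop
   vertex 2.9 1.7 3.3
   vertex 1.0 1.0 4.0
   vertex 3.8 0.3 2.1
  endloop
 endfacet
 facet normal 0.125 -0.857 0.500
  outer loop
   vertex 2.2 0.3 2.5
   vertex 3.8 0.3 2.1
   vertex 1.0 1.0 4.0
  endloop
 endfacet
 facet normal -0.680 -0.700 -0.218
  outer loop
   vertex 2.2 0.3 2.5
   vertex 1.0 1.0 4.0
   vertex 1.6 1.6 0.2
  endloop
 endfacet
 facet normal -0.116 -0.877 -0.466
  outer loop
   vertex 2.2 0.3 2.5
   vertex 1.6 1.6 0.2
   vertex 3.8 0.3 2.1
  endloop
 endfacet
 facet normal 0.852 0.023 0.522
  outer loop
   vertex 3.9 3.4 1.8
   vertex 3.8 0.3 2.1
   vertex 4.1 2.8 1.5
  endloop
 endfacet
 facet normal 0.816 0.030 0.577
  outer loop
   vertex 3.9 3.4 1.8
   vertex 2.9 1.7 3.3
   vertex 3.8 0.3 2.1
  endloop
 endfacet
 facet normal 0.707 0.490 -0.509
  outer loop
   vertex 3.9 3.4 1.8
   vertex 4.1 2.8 1.5
   vertex 2.9 3.7 0.7
  endloop
 endfacet
 facet normal -0.300 0.816 0.495
  outer loop
   vertex 3.9 3.4 1.8
   vertex 2.9 3.7 0.7
   vertex 1.0 1.0 4.0
  endloop
 endfacet
 facet normal 0.042 0.647 0.761
  outer loop
   vertex 3.9 3.4 1.8
   vertex 1.0 1.0 4.0
   vertex 2.9 1.7 3.3
  endloop
 endfacet
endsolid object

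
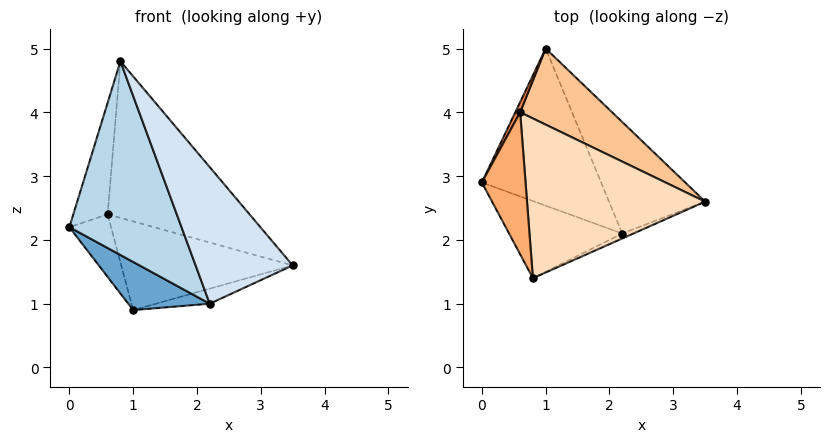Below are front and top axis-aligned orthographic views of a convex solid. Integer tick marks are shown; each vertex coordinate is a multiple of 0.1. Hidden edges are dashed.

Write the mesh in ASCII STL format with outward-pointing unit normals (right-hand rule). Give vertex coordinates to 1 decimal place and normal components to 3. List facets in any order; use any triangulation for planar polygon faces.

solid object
 facet normal -0.532 -0.248 -0.810
  outer loop
   vertex 2.2 2.1 1.0
   vertex 0.0 2.9 2.2
   vertex 1.0 5.0 0.9
  endloop
 endfacet
 facet normal 0.376 0.124 -0.918
  outer loop
   vertex 2.2 2.1 1.0
   vertex 1.0 5.0 0.9
   vertex 3.5 2.6 1.6
  endloop
 endfacet
 facet normal -0.475 -0.818 -0.326
  outer loop
   vertex 2.2 2.1 1.0
   vertex 0.8 1.4 4.8
   vertex 0.0 2.9 2.2
  endloop
 endfacet
 facet normal 0.372 -0.928 -0.034
  outer loop
   vertex 2.2 2.1 1.0
   vertex 3.5 2.6 1.6
   vertex 0.8 1.4 4.8
  endloop
 endfacet
 facet normal -0.881 0.467 0.076
  outer loop
   vertex 0.6 4.0 2.4
   vertex 1.0 5.0 0.9
   vertex 0.0 2.9 2.2
  endloop
 endfacet
 facet normal -0.813 0.360 0.458
  outer loop
   vertex 0.6 4.0 2.4
   vertex 0.0 2.9 2.2
   vertex 0.8 1.4 4.8
  endloop
 endfacet
 facet normal 0.479 0.666 0.572
  outer loop
   vertex 0.6 4.0 2.4
   vertex 3.5 2.6 1.6
   vertex 1.0 5.0 0.9
  endloop
 endfacet
 facet normal 0.472 0.617 0.630
  outer loop
   vertex 0.6 4.0 2.4
   vertex 0.8 1.4 4.8
   vertex 3.5 2.6 1.6
  endloop
 endfacet
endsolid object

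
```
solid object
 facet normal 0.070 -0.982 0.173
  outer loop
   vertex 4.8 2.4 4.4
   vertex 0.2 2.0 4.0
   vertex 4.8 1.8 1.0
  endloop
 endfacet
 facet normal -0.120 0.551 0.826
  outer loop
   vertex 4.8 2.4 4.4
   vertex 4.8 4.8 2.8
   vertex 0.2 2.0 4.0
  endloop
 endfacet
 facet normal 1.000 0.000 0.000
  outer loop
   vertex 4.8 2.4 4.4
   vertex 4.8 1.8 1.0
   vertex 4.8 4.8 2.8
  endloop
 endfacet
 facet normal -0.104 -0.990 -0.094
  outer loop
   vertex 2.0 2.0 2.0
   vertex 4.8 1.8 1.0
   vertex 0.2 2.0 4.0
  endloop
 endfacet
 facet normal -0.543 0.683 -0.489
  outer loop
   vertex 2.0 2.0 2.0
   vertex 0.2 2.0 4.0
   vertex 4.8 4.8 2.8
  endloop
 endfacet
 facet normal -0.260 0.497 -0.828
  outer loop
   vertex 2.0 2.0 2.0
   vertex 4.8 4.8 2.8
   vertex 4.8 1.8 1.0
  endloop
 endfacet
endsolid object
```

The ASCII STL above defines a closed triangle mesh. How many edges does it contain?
9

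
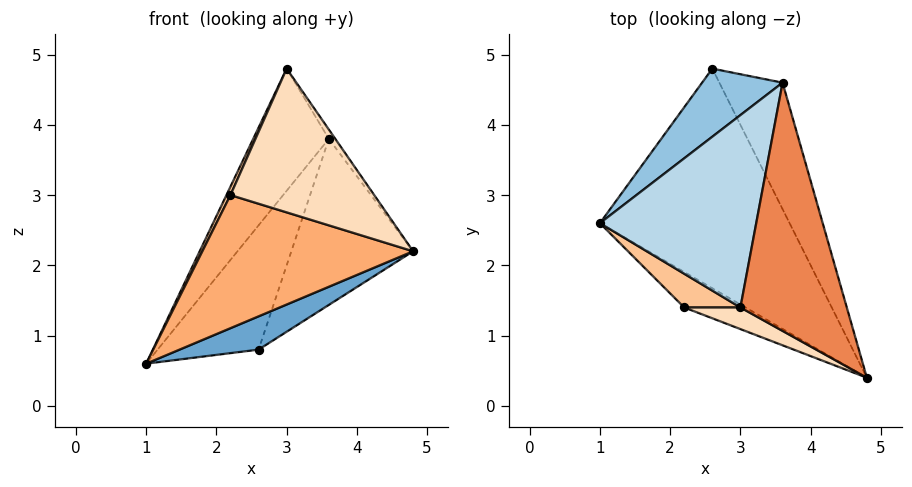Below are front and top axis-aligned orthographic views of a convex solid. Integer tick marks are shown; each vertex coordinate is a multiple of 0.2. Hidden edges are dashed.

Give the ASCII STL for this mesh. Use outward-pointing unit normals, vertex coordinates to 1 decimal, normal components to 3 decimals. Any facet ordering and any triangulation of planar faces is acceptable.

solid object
 facet normal 0.313 -0.142 -0.939
  outer loop
   vertex 2.6 4.8 0.8
   vertex 4.8 0.4 2.2
   vertex 1.0 2.6 0.6
  endloop
 endfacet
 facet normal -0.785 0.544 0.298
  outer loop
   vertex 3.6 4.6 3.8
   vertex 2.6 4.8 0.8
   vertex 1.0 2.6 0.6
  endloop
 endfacet
 facet normal -0.823 0.304 0.479
  outer loop
   vertex 3.6 4.6 3.8
   vertex 1.0 2.6 0.6
   vertex 3.0 1.4 4.8
  endloop
 endfacet
 facet normal 0.892 0.359 -0.273
  outer loop
   vertex 3.6 4.6 3.8
   vertex 4.8 0.4 2.2
   vertex 2.6 4.8 0.8
  endloop
 endfacet
 facet normal 0.826 0.021 0.564
  outer loop
   vertex 3.6 4.6 3.8
   vertex 3.0 1.4 4.8
   vertex 4.8 0.4 2.2
  endloop
 endfacet
 facet normal -0.411 -0.881 -0.235
  outer loop
   vertex 2.2 1.4 3.0
   vertex 1.0 2.6 0.6
   vertex 4.8 0.4 2.2
  endloop
 endfacet
 facet normal -0.909 -0.101 0.404
  outer loop
   vertex 2.2 1.4 3.0
   vertex 3.0 1.4 4.8
   vertex 1.0 2.6 0.6
  endloop
 endfacet
 facet normal -0.317 -0.938 0.141
  outer loop
   vertex 2.2 1.4 3.0
   vertex 4.8 0.4 2.2
   vertex 3.0 1.4 4.8
  endloop
 endfacet
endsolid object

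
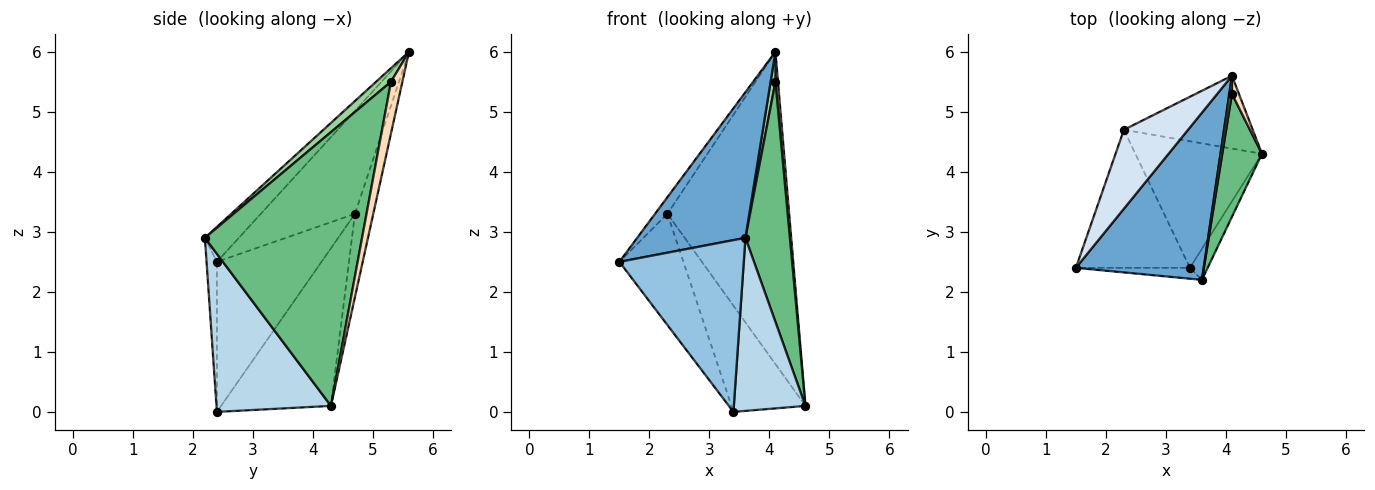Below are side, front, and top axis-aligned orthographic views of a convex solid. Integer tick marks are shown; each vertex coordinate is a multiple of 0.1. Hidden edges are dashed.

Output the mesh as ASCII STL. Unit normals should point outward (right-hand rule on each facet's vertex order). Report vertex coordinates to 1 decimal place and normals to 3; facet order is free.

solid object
 facet normal -0.202 -0.643 0.738
  outer loop
   vertex 3.6 2.2 2.9
   vertex 4.1 5.6 6.0
   vertex 1.5 2.4 2.5
  endloop
 endfacet
 facet normal -0.083 -0.995 -0.063
  outer loop
   vertex 3.4 2.4 0.0
   vertex 3.6 2.2 2.9
   vertex 1.5 2.4 2.5
  endloop
 endfacet
 facet normal 0.844 -0.528 -0.095
  outer loop
   vertex 3.4 2.4 0.0
   vertex 4.6 4.3 0.1
   vertex 3.6 2.2 2.9
  endloop
 endfacet
 facet normal -0.844 0.111 0.526
  outer loop
   vertex 2.3 4.7 3.3
   vertex 1.5 2.4 2.5
   vertex 4.1 5.6 6.0
  endloop
 endfacet
 facet normal -0.145 0.964 -0.225
  outer loop
   vertex 2.3 4.7 3.3
   vertex 4.1 5.6 6.0
   vertex 4.6 4.3 0.1
  endloop
 endfacet
 facet normal -0.716 0.438 -0.544
  outer loop
   vertex 2.3 4.7 3.3
   vertex 3.4 2.4 0.0
   vertex 1.5 2.4 2.5
  endloop
 endfacet
 facet normal -0.690 0.465 -0.554
  outer loop
   vertex 2.3 4.7 3.3
   vertex 4.6 4.3 0.1
   vertex 3.4 2.4 0.0
  endloop
 endfacet
 facet normal 0.968 -0.216 0.130
  outer loop
   vertex 4.1 5.3 5.5
   vertex 4.6 4.3 0.1
   vertex 4.1 5.6 6.0
  endloop
 endfacet
 facet normal 0.953 -0.270 0.138
  outer loop
   vertex 4.1 5.3 5.5
   vertex 3.6 2.2 2.9
   vertex 4.6 4.3 0.1
  endloop
 endfacet
 facet normal 0.935 -0.304 0.182
  outer loop
   vertex 4.1 5.3 5.5
   vertex 4.1 5.6 6.0
   vertex 3.6 2.2 2.9
  endloop
 endfacet
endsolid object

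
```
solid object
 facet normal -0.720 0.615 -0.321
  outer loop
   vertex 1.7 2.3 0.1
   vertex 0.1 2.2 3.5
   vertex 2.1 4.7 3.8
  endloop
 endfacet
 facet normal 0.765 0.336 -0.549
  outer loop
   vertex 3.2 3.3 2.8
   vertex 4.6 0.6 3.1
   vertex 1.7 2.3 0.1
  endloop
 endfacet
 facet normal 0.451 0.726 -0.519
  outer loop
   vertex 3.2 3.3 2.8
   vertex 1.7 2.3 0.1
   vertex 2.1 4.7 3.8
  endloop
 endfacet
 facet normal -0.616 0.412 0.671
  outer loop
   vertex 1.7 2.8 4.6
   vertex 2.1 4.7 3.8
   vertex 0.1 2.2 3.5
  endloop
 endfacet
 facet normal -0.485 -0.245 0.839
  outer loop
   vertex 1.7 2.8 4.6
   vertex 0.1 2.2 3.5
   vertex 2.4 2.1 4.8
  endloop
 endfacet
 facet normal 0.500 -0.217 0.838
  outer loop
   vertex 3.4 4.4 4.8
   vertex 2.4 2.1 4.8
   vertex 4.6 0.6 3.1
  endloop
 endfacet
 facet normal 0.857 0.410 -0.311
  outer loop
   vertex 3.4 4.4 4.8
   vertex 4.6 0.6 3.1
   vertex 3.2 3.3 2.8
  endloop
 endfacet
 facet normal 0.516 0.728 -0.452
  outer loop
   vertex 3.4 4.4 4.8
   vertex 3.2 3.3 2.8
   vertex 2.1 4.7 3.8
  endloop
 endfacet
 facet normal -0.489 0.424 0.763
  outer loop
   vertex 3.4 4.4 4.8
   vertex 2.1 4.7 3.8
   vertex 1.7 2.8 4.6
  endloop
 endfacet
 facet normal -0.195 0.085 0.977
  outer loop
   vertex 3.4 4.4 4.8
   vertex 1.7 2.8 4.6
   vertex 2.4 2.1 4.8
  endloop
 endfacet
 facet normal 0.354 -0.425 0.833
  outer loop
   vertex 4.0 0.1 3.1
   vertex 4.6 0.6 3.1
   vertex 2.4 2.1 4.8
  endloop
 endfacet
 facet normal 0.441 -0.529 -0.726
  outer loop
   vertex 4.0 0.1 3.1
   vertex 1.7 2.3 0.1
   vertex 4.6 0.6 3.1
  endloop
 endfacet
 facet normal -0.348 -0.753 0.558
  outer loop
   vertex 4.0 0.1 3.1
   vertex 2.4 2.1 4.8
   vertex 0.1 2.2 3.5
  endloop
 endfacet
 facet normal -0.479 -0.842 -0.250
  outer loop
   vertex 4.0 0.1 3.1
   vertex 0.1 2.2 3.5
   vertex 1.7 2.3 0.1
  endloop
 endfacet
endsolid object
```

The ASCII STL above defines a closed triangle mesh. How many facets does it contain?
14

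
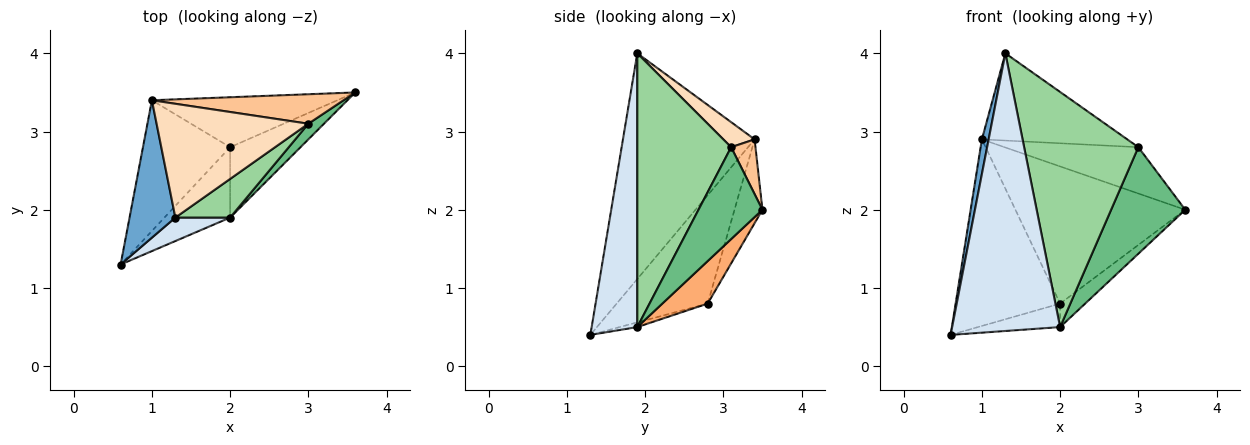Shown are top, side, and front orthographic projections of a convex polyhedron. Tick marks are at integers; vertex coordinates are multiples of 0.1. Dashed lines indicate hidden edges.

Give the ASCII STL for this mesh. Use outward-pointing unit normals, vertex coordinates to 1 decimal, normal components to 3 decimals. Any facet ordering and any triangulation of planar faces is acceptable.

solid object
 facet normal -0.979 -0.050 0.199
  outer loop
   vertex 1.0 3.4 2.9
   vertex 0.6 1.3 0.4
   vertex 1.3 1.9 4.0
  endloop
 endfacet
 facet normal -0.581 0.667 -0.467
  outer loop
   vertex 2.0 2.8 0.8
   vertex 0.6 1.3 0.4
   vertex 1.0 3.4 2.9
  endloop
 endfacet
 facet normal -0.153 0.929 -0.338
  outer loop
   vertex 2.0 2.8 0.8
   vertex 1.0 3.4 2.9
   vertex 3.6 3.5 2.0
  endloop
 endfacet
 facet normal 0.388 -0.918 0.078
  outer loop
   vertex 2.0 1.9 0.5
   vertex 1.3 1.9 4.0
   vertex 0.6 1.3 0.4
  endloop
 endfacet
 facet normal -0.068 0.316 -0.947
  outer loop
   vertex 2.0 1.9 0.5
   vertex 0.6 1.3 0.4
   vertex 2.0 2.8 0.8
  endloop
 endfacet
 facet normal 0.497 0.274 -0.823
  outer loop
   vertex 2.0 1.9 0.5
   vertex 2.0 2.8 0.8
   vertex 3.6 3.5 2.0
  endloop
 endfacet
 facet normal 0.152 0.834 0.531
  outer loop
   vertex 3.0 3.1 2.8
   vertex 3.6 3.5 2.0
   vertex 1.0 3.4 2.9
  endloop
 endfacet
 facet normal 0.130 0.603 0.787
  outer loop
   vertex 3.0 3.1 2.8
   vertex 1.0 3.4 2.9
   vertex 1.3 1.9 4.0
  endloop
 endfacet
 facet normal 0.649 -0.753 0.110
  outer loop
   vertex 3.0 3.1 2.8
   vertex 2.0 1.9 0.5
   vertex 3.6 3.5 2.0
  endloop
 endfacet
 facet normal 0.630 -0.766 0.126
  outer loop
   vertex 3.0 3.1 2.8
   vertex 1.3 1.9 4.0
   vertex 2.0 1.9 0.5
  endloop
 endfacet
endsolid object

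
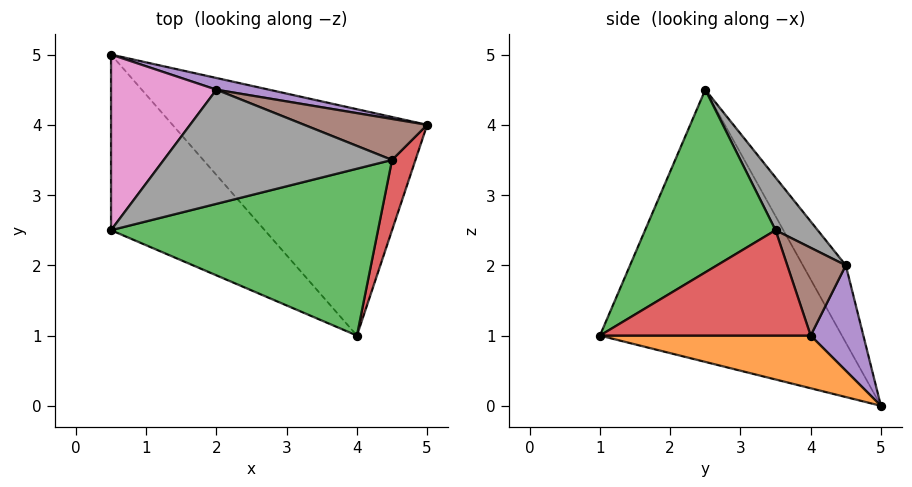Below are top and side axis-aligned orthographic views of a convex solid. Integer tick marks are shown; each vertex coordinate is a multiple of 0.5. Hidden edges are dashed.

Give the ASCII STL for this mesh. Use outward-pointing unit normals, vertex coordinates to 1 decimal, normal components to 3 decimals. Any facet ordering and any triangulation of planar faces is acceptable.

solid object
 facet normal -0.652 -0.663 -0.368
  outer loop
   vertex 0.5 5.0 0.0
   vertex 4.0 1.0 1.0
   vertex 0.5 2.5 4.5
  endloop
 endfacet
 facet normal 0.202 -0.067 -0.977
  outer loop
   vertex 0.5 5.0 0.0
   vertex 5.0 4.0 1.0
   vertex 4.0 1.0 1.0
  endloop
 endfacet
 facet normal 0.482 -0.520 0.705
  outer loop
   vertex 4.5 3.5 2.5
   vertex 0.5 2.5 4.5
   vertex 4.0 1.0 1.0
  endloop
 endfacet
 facet normal 0.928 -0.309 0.206
  outer loop
   vertex 4.5 3.5 2.5
   vertex 4.0 1.0 1.0
   vertex 5.0 4.0 1.0
  endloop
 endfacet
 facet normal 0.195 0.976 0.098
  outer loop
   vertex 2.0 4.5 2.0
   vertex 5.0 4.0 1.0
   vertex 0.5 5.0 0.0
  endloop
 endfacet
 facet normal 0.275 0.881 0.385
  outer loop
   vertex 2.0 4.5 2.0
   vertex 4.5 3.5 2.5
   vertex 5.0 4.0 1.0
  endloop
 endfacet
 facet normal -0.335 0.823 0.457
  outer loop
   vertex 2.0 4.5 2.0
   vertex 0.5 5.0 0.0
   vertex 0.5 2.5 4.5
  endloop
 endfacet
 facet normal 0.155 0.724 0.672
  outer loop
   vertex 2.0 4.5 2.0
   vertex 0.5 2.5 4.5
   vertex 4.5 3.5 2.5
  endloop
 endfacet
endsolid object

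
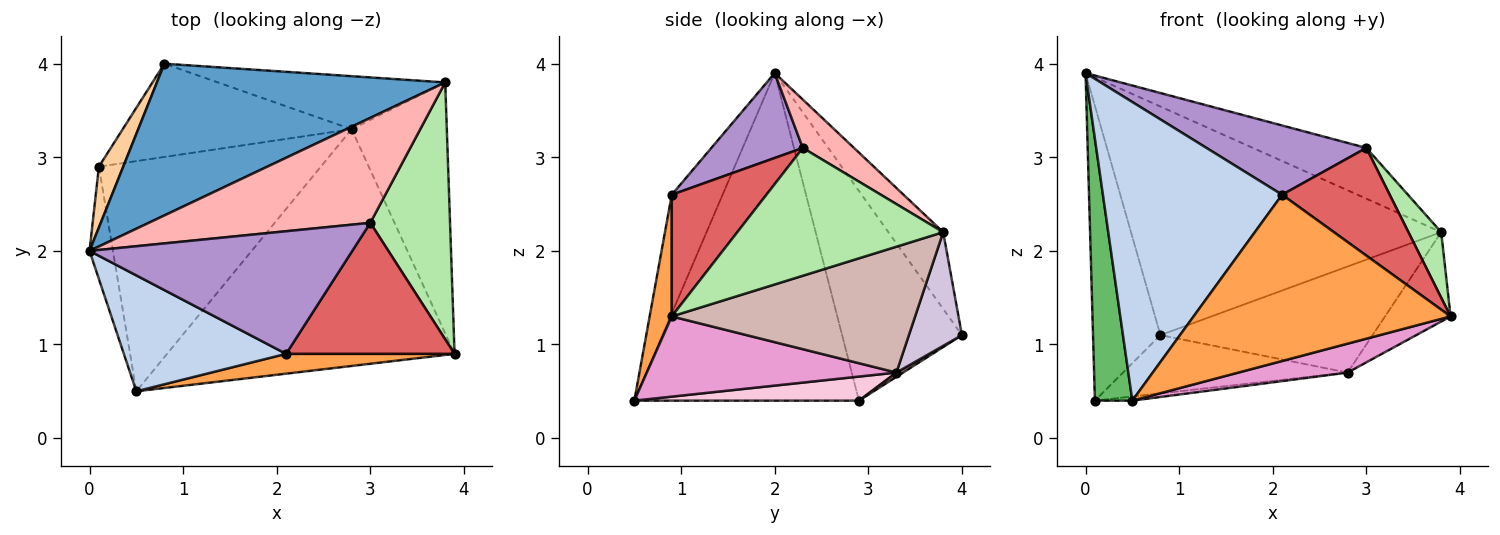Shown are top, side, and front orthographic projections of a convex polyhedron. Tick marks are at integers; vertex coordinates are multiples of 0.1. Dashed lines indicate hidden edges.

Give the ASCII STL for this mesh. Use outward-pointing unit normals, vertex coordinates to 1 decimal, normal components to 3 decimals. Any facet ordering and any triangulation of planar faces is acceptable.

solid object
 facet normal -0.146 0.824 0.547
  outer loop
   vertex 3.8 3.8 2.2
   vertex 0.8 4.0 1.1
   vertex 0.0 2.0 3.9
  endloop
 endfacet
 facet normal -0.256 -0.901 0.350
  outer loop
   vertex 2.1 0.9 2.6
   vertex 0.0 2.0 3.9
   vertex 0.5 0.5 0.4
  endloop
 endfacet
 facet normal 0.085 -0.989 0.118
  outer loop
   vertex 2.1 0.9 2.6
   vertex 0.5 0.5 0.4
   vertex 3.9 0.9 1.3
  endloop
 endfacet
 facet normal -0.867 0.488 0.101
  outer loop
   vertex 0.1 2.9 0.4
   vertex 0.0 2.0 3.9
   vertex 0.8 4.0 1.1
  endloop
 endfacet
 facet normal -0.984 -0.164 -0.070
  outer loop
   vertex 0.1 2.9 0.4
   vertex 0.5 0.5 0.4
   vertex 0.0 2.0 3.9
  endloop
 endfacet
 facet normal 0.841 -0.134 0.524
  outer loop
   vertex 3.0 2.3 3.1
   vertex 3.9 0.9 1.3
   vertex 3.8 3.8 2.2
  endloop
 endfacet
 facet normal 0.487 -0.554 0.675
  outer loop
   vertex 3.0 2.3 3.1
   vertex 2.1 0.9 2.6
   vertex 3.9 0.9 1.3
  endloop
 endfacet
 facet normal 0.193 0.427 0.883
  outer loop
   vertex 3.0 2.3 3.1
   vertex 3.8 3.8 2.2
   vertex 0.0 2.0 3.9
  endloop
 endfacet
 facet normal 0.271 -0.473 0.838
  outer loop
   vertex 3.0 2.3 3.1
   vertex 0.0 2.0 3.9
   vertex 2.1 0.9 2.6
  endloop
 endfacet
 facet normal 0.218 0.873 -0.436
  outer loop
   vertex 2.8 3.3 0.7
   vertex 0.8 4.0 1.1
   vertex 3.8 3.8 2.2
  endloop
 endfacet
 facet normal 0.016 0.530 -0.848
  outer loop
   vertex 2.8 3.3 0.7
   vertex 0.1 2.9 0.4
   vertex 0.8 4.0 1.1
  endloop
 endfacet
 facet normal 0.780 0.210 -0.590
  outer loop
   vertex 2.8 3.3 0.7
   vertex 3.8 3.8 2.2
   vertex 3.9 0.9 1.3
  endloop
 endfacet
 facet normal 0.267 -0.117 -0.957
  outer loop
   vertex 2.8 3.3 0.7
   vertex 3.9 0.9 1.3
   vertex 0.5 0.5 0.4
  endloop
 endfacet
 facet normal 0.108 0.018 -0.994
  outer loop
   vertex 2.8 3.3 0.7
   vertex 0.5 0.5 0.4
   vertex 0.1 2.9 0.4
  endloop
 endfacet
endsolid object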